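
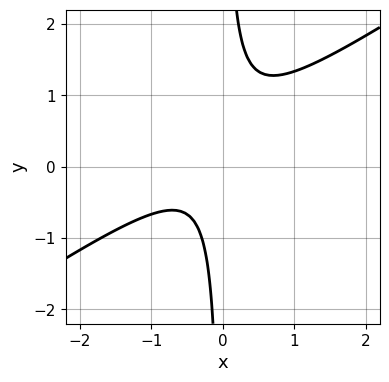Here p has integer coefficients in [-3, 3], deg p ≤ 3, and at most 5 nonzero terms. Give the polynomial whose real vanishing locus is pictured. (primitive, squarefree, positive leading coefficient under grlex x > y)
2*x^2 - 3*x*y + x + 1

First, the degree is 2 — the shape is more complex than any degree-1 curve.
Next, from the axis intercepts and sections: no x-intercept at any integer in the box; the curve avoids every integer y-axis point in the box.
Finally, together with the visible shape, these determine p as stated.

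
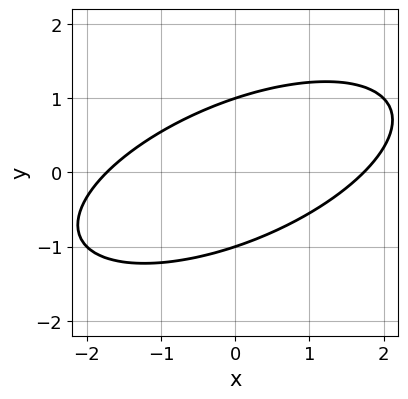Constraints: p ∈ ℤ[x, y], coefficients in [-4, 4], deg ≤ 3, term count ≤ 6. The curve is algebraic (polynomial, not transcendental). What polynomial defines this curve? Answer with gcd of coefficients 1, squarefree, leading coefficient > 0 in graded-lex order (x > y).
x^2 - 2*x*y + 3*y^2 - 3

deg p = 2. A generic line meets the curve in up to 2 points.
From the visible intercepts: among the integer gridlines, it crosses the y-axis at y ∈ {-1, 1}.
The integer polynomial consistent with all of this is the stated p.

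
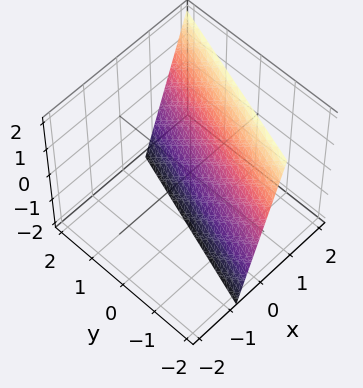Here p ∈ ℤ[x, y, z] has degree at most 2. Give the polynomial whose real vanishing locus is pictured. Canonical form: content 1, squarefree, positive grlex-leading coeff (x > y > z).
3*x - y - z - 2

1. deg p = 1. The surface is flat (a plane).
2. Against the integer gridlines: it meets the z-axis at z = -2 (among the integer gridlines); it meets the y-axis at y = -2 (among the integer gridlines).
3. Together with the visible shape, these determine p as stated.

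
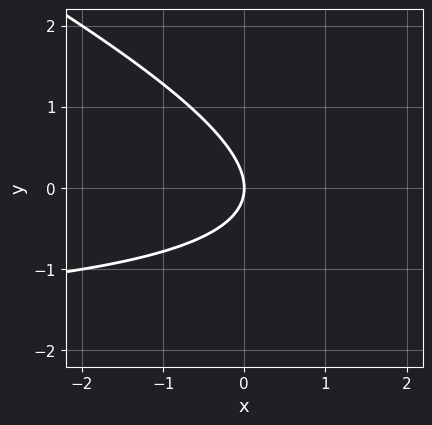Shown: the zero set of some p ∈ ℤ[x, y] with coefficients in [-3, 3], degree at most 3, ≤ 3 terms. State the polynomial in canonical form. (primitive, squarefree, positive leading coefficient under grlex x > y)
x*y + 2*y^2 + 2*x

1. Degree: no degree-1 curve has this shape, so deg p = 2.
2. Against the integer gridlines: it meets the x-axis at x = 0 (among the integer gridlines); one y-axis crossing is at y = 0.
3. Assembling these constraints gives the stated polynomial.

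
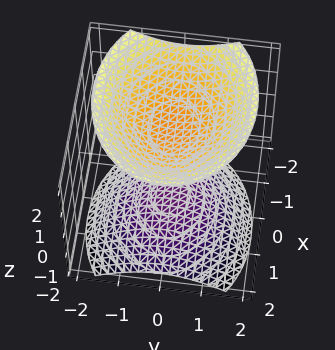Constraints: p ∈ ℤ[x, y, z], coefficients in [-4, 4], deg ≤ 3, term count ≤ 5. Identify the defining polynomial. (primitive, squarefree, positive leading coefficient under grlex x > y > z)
2*x^2 + x*z + 3*y^2 - 3*z^2 + 3

There are 2 components. Treating them together as one polynomial.
deg p = 2. The shape is more complex than any degree-1 surface.
From the axis intercepts and sections: the z-axis gridline crossings are at z ∈ {-1, 1}; it misses every integer gridline on the y-axis; it misses every integer gridline on the x-axis.
Fitting integer coefficients to these (and the overall shape) gives p.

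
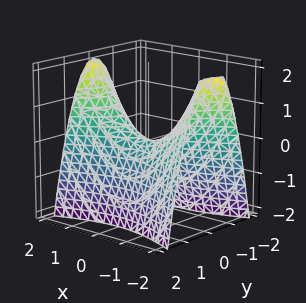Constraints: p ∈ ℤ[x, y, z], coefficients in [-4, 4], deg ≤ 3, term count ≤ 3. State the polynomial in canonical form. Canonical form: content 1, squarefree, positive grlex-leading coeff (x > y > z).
First, the degree is 2 — a hyperbolic paraboloid; a quadric.
Then, symmetries: mirror symmetry x ↦ −x ⇒ only even powers of x; the y ↦ −y reflection is a symmetry, so y appears only in even powers.
Then, from the axis intercepts and sections: it meets the y-axis at y = 0 (among the integer gridlines); it meets the z-axis at z = 0 (among the integer gridlines).
Finally, putting this together gives p.

x^2 - 3*y^2 - 2*z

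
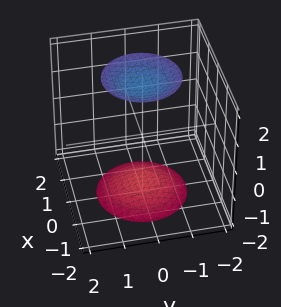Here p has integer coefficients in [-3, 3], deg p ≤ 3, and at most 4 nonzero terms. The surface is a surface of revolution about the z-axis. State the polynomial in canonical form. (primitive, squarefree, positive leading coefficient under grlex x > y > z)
x^2 + y^2 - z^2 + 3

There are 2 components. Treating them together as one polynomial.
Degree: the shape is more complex than any degree-1 surface, so deg p = 2.
Symmetries: rotational symmetry about the z-axis ⇒ p depends on x, y only through x² + y².
From the axis intercepts and sections: no x-intercept at any integer in the box; a circular section at z = -2 has radius exactly 1; no y-intercept at any integer in the box.
These observations pin down the coefficients.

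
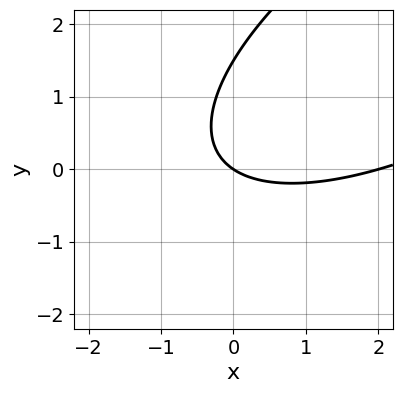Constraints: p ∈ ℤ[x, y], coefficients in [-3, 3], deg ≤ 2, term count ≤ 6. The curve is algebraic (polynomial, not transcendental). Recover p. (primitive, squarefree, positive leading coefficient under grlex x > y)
x^2 - 2*x*y + 2*y^2 - 2*x - 3*y

First, deg p = 2. A generic line meets the curve in up to 2 points.
Then, reading off the gridlines: the x-axis gridline crossings are at x ∈ {0, 2}; it crosses the y-axis at the gridline y = 0.
Finally, fitting integer coefficients to these (and the overall shape) gives p.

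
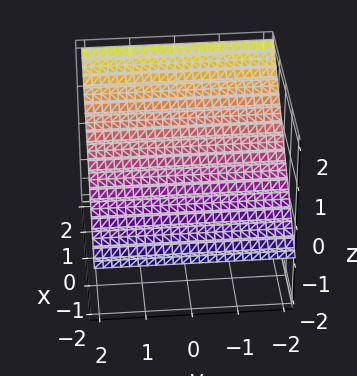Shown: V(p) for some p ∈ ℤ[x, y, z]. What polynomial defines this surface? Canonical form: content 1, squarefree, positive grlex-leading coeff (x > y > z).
2*x - 3*z + 2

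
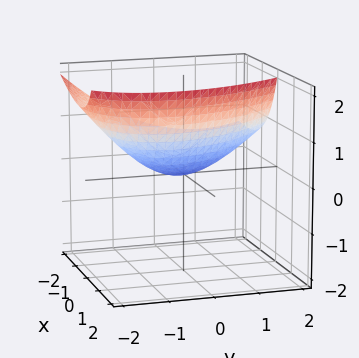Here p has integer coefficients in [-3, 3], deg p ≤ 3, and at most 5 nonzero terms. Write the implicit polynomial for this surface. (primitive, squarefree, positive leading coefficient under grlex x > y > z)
x^2 + x*y + 2*x*z + y^2 - 3*z

First, the degree is 2 — a generic line meets the surface in up to 2 points.
Next, checking where it meets the axes: it crosses the x-axis at the gridline x = 0; it crosses the z-axis at the gridline z = 0; one y-axis crossing is at y = 0.
Finally, together with the visible shape, these determine p as stated.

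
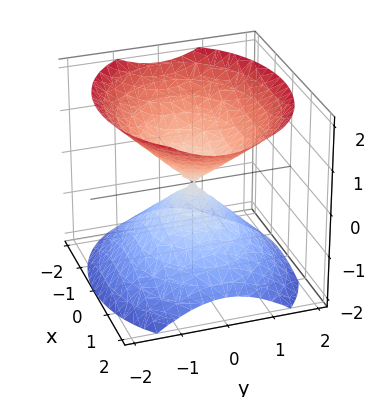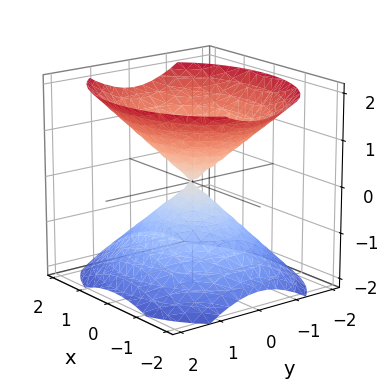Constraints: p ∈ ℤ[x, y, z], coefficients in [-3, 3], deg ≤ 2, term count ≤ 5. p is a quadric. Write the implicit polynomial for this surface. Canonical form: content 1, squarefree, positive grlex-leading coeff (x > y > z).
I count 2 distinct pieces. They look like related sheets of one shape, so recover p as a whole.
The degree is 2 — a double cone through the origin; a quadric.
Symmetries: it's symmetric under y → −y, forcing even powers of y; mirror symmetry x ↦ −x ⇒ only even powers of x; mirror symmetry z ↦ −z ⇒ only even powers of z.
From the axis intercepts and sections: it crosses the z-axis at the gridline z = 0; one x-axis crossing is at x = 0; one y-axis crossing is at y = 0.
Matching integer coefficients to the picture gives p.

2*x^2 + 3*y^2 - 3*z^2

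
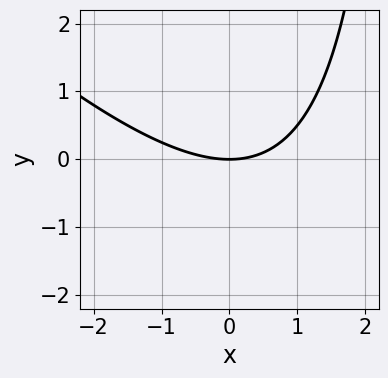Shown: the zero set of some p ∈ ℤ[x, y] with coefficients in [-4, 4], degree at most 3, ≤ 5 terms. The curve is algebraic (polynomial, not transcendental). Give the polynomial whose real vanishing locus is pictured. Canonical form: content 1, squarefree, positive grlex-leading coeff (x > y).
x^2 + x*y - 3*y

The degree is 2 — no degree-1 curve has this shape.
Against the integer gridlines: one x-axis crossing is at x = 0; one y-axis crossing is at y = 0.
Fitting integer coefficients to these (and the overall shape) gives p.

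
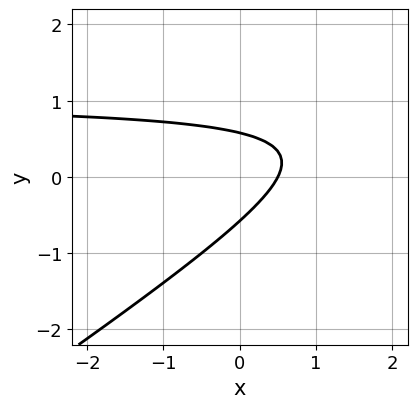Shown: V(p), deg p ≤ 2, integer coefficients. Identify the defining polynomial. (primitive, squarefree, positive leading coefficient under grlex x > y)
(a) deg p = 2. A generic line meets the curve in up to 2 points.
(b) Matching integer coefficients to the picture gives p.

2*x*y - 3*y^2 - 2*x + 1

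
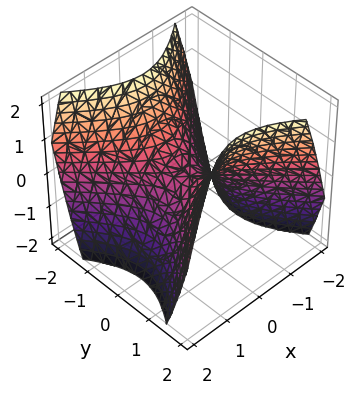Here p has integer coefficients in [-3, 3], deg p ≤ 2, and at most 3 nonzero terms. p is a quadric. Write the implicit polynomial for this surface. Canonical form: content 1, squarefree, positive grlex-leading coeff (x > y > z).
x^2 - y^2 + z

(a) The degree is 2 — a saddle surface; a quadric.
(b) Symmetries: the y ↦ −y reflection is a symmetry, so y appears only in even powers; the x ↦ −x reflection is a symmetry, so x appears only in even powers.
(c) Reading off the gridlines: it crosses the z-axis at the gridline z = 0; it meets the x-axis at x = 0 (among the integer gridlines); it crosses the y-axis at the gridline y = 0.
(d) Solving for integer coefficients yields p as stated.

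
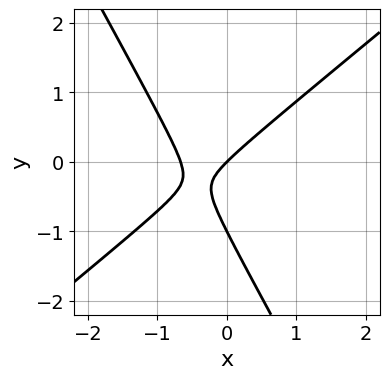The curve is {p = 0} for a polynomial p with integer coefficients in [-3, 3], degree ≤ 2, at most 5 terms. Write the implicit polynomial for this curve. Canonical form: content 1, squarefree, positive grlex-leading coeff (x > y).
1. deg p = 2. No degree-1 curve has this shape.
2. From the visible intercepts: it crosses the x-axis at the gridline x = 0; among the integer gridlines, it crosses the y-axis at y ∈ {-1, 0}.
3. Together with the visible shape, these determine p as stated.

3*x^2 - 2*x*y - 2*y^2 + 2*x - 2*y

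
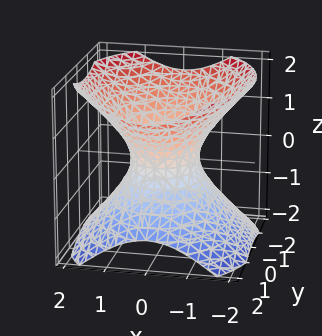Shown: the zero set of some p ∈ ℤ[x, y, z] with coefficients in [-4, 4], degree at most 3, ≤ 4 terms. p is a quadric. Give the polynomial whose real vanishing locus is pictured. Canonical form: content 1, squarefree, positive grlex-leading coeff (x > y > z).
3*x^2 + 2*y^2 - 3*z^2 - 2

The degree is 2 — one connected sheet with a waist; a quadric.
Symmetries: mirror symmetry z ↦ −z ⇒ only even powers of z; the y ↦ −y reflection is a symmetry, so y appears only in even powers; the x ↦ −x reflection is a symmetry, so x appears only in even powers.
From the visible intercepts: the y-axis gridline crossings are at y ∈ {-1, 1}; the surface avoids every integer z-axis point in the box.
These observations pin down the coefficients.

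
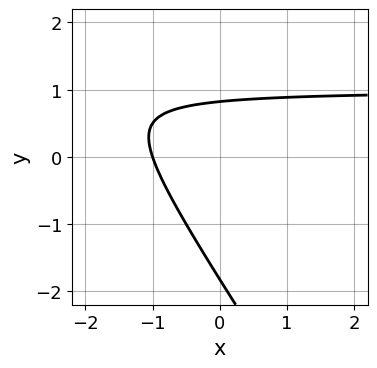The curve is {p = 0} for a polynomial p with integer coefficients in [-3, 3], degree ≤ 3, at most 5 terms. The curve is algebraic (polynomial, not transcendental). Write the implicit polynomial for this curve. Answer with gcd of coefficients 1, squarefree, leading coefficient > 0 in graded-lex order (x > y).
3*x*y + 2*y^2 - 3*x + 2*y - 3

First, degree: a generic line meets the curve in up to 2 points, so deg p = 2.
Next, from the axis intercepts and sections: one x-axis crossing is at x = -1.
Finally, assembling these constraints gives the stated polynomial.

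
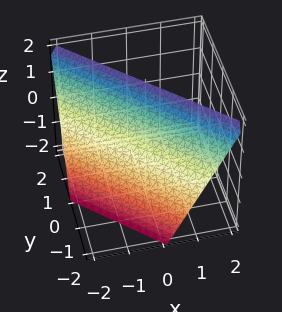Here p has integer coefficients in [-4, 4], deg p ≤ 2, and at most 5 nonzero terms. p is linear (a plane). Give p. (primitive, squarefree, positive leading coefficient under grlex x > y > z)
(a) The degree is 1 — every cross-section is a straight line — this is a plane.
(b) From the visible intercepts: it meets the x-axis at x = -1 (among the integer gridlines); it crosses the z-axis at the gridline z = 2; one y-axis crossing is at y = -1.
(c) Together with the visible shape, these determine p as stated.

2*x + 2*y - z + 2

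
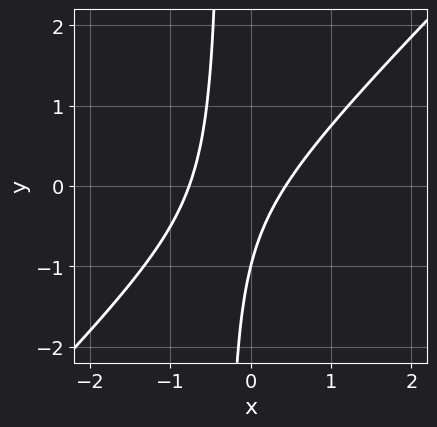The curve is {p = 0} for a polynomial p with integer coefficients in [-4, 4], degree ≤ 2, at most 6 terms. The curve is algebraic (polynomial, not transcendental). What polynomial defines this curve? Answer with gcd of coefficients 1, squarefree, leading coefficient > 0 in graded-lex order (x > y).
3*x^2 - 3*x*y + x - y - 1

1. Degree: the shape is more complex than any degree-1 curve, so deg p = 2.
2. Against the integer gridlines: it meets the y-axis at y = -1 (among the integer gridlines).
3. Assembling these constraints gives the stated polynomial.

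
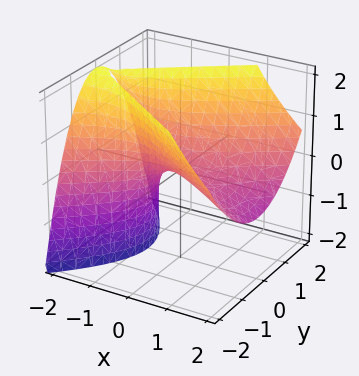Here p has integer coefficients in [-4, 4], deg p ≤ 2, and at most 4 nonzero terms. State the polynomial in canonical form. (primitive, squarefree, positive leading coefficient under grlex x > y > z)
x^2 + 2*x*z - 2*y^2 + 2*z

First, deg p = 2. No degree-1 surface has this shape.
Next, from the axis intercepts and sections: it meets the x-axis at x = 0 (among the integer gridlines); one z-axis crossing is at z = 0.
Finally, together with the visible shape, these determine p as stated.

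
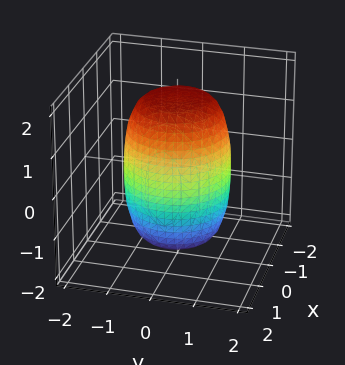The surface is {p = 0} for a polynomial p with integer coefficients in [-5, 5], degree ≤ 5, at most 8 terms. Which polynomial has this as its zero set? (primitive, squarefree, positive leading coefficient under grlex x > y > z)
2*x^4 + 4*x^2*y^2 + 2*y^4 - x^2 - y^2 + z^2 - 3

deg p = 4. No degree-3 surface has this shape.
Symmetries: rotational symmetry about the z-axis ⇒ p depends on x, y only through x² + y².
From the axis intercepts and sections: a circular section at z = 0 has radius between 1 and 2.
These observations pin down the coefficients.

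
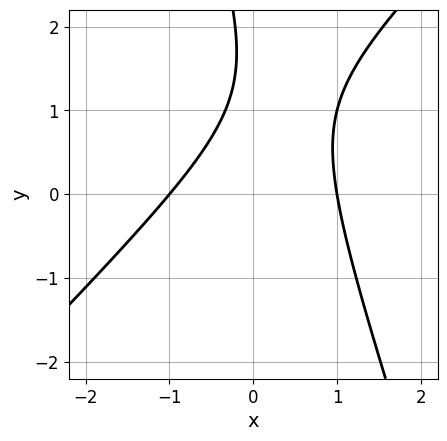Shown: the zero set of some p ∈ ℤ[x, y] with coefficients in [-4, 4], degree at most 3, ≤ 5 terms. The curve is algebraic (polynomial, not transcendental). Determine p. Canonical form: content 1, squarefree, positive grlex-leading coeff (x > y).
3*x^2 - 2*x*y - y^2 + 3*y - 3

First, deg p = 2. No degree-1 curve has this shape.
Then, against the integer gridlines: no y-intercept at any integer in the box; the x-axis gridline crossings are at x ∈ {-1, 1}.
Finally, solving for integer coefficients yields p as stated.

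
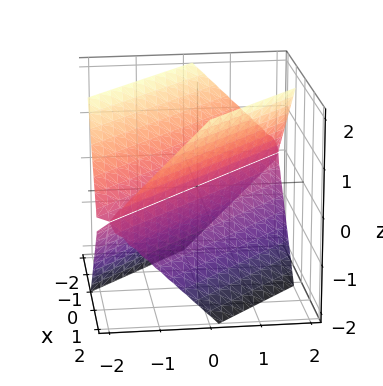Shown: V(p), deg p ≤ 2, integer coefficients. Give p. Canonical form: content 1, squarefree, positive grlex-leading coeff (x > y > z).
First, the picture has 2 separate pieces. Treating them together as one polynomial.
Next, deg p = 2. The shape is more complex than any degree-1 surface.
Next, checking where it meets the axes: one y-axis crossing is at y = 0; it crosses the z-axis at the gridline z = 0.
Finally, assembling these constraints gives the stated polynomial.

x^2 + 2*x*y + y^2 - z^2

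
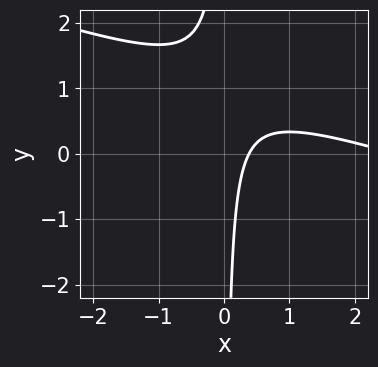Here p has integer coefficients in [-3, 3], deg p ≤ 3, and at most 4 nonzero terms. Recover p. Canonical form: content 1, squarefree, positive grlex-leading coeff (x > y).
x^2 + 3*x*y - 3*x + 1

1. The degree is 2 — a generic line meets the curve in up to 2 points.
2. From the visible intercepts: it misses every integer gridline on the y-axis.
3. Assembling these constraints gives the stated polynomial.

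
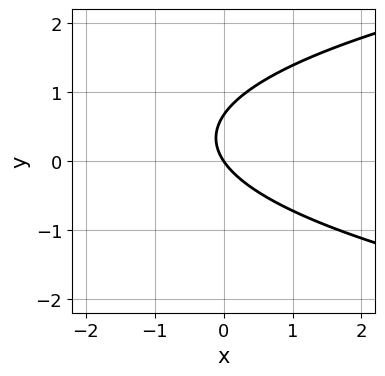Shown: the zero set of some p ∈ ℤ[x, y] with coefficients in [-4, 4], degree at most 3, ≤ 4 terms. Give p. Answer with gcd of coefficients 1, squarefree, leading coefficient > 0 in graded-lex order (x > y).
3*y^2 - 3*x - 2*y

1. Degree: the shape is more complex than any degree-1 curve, so deg p = 2.
2. Reading off the gridlines: it crosses the x-axis at the gridline x = 0; it crosses the y-axis at the gridline y = 0.
3. Solving for integer coefficients yields p as stated.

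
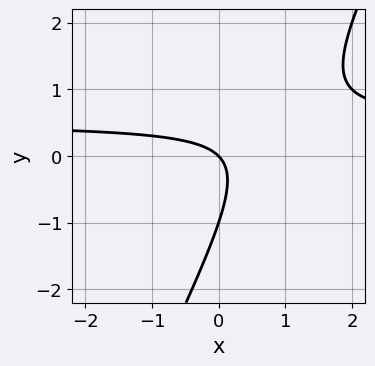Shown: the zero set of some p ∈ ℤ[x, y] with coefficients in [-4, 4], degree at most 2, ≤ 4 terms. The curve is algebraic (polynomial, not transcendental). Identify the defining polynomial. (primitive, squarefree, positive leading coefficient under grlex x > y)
2*x*y - y^2 - x - y

Degree: a generic line meets the curve in up to 2 points, so deg p = 2.
Reading off the gridlines: one x-axis crossing is at x = 0; the y-axis gridline crossings are at y ∈ {-1, 0}.
Together with the visible shape, these determine p as stated.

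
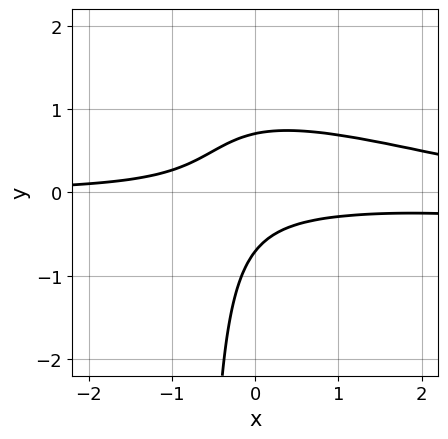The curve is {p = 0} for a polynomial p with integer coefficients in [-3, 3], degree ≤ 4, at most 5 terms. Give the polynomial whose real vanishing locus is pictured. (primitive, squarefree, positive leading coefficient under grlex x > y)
x^2*y + 3*x*y^2 - 3*x*y + 2*y^2 - 1

Degree: a generic line meets the curve in up to 3 points, so deg p = 3.
Reading off the gridlines: the curve avoids every integer x-axis point in the box.
Matching integer coefficients to the picture gives p.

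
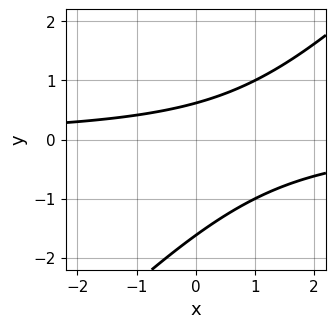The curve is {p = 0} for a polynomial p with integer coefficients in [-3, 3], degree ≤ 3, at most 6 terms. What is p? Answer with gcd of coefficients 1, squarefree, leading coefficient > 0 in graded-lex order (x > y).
1. The degree is 2 — a generic line meets the curve in up to 2 points.
2. From the visible intercepts: no x-intercept at any integer in the box.
3. These observations pin down the coefficients.

x*y - y^2 - y + 1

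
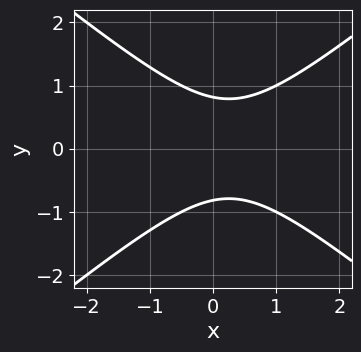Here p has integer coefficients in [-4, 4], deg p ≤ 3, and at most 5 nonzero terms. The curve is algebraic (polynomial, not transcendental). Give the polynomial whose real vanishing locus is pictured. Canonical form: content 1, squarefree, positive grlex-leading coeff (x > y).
First, degree: the shape is more complex than any degree-1 curve, so deg p = 2.
Then, symmetries: mirror symmetry y ↦ −y ⇒ only even powers of y.
Next, observable constraints: the curve avoids every integer x-axis point in the box.
Finally, matching integer coefficients to the picture gives p.

2*x^2 - 3*y^2 - x + 2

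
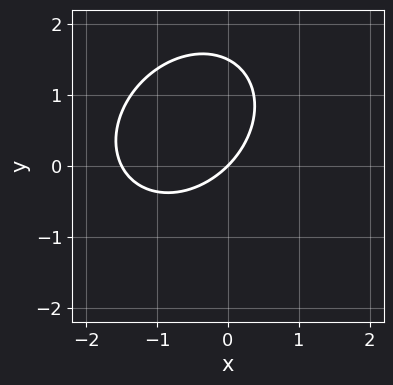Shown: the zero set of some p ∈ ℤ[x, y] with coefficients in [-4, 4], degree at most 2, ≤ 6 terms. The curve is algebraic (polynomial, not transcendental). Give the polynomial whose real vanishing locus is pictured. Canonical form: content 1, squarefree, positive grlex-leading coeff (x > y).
2*x^2 - x*y + 2*y^2 + 3*x - 3*y

1. deg p = 2. No degree-1 curve has this shape.
2. From the axis intercepts and sections: one y-axis crossing is at y = 0; one x-axis crossing is at x = 0.
3. Putting this together gives p.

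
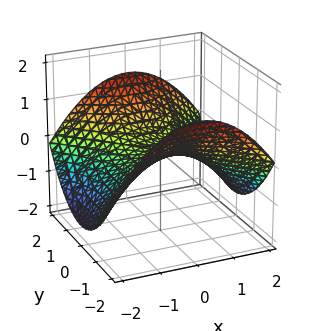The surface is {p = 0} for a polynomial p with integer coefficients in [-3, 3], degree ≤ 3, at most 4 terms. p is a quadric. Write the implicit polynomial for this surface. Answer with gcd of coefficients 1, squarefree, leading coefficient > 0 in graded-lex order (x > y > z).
x^2 - y^2 + 3*z

Degree: a saddle surface; a quadric, so deg p = 2.
Symmetries: it's symmetric under y → −y, forcing even powers of y; it's symmetric under x → −x, forcing even powers of x.
From the axis intercepts and sections: it crosses the y-axis at the gridline y = 0; one x-axis crossing is at x = 0; it crosses the z-axis at the gridline z = 0.
Putting this together gives p.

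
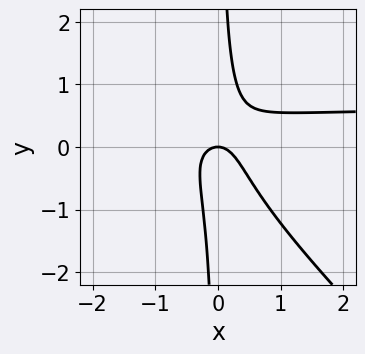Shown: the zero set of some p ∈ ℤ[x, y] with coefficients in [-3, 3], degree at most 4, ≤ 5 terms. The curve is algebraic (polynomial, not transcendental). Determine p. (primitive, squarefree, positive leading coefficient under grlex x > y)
3*x^2*y + 3*x*y^2 - 2*x^2 - y

deg p = 3. No degree-2 curve has this shape.
From the visible intercepts: one x-axis crossing is at x = 0; it meets the y-axis at y = 0 (among the integer gridlines).
These observations pin down the coefficients.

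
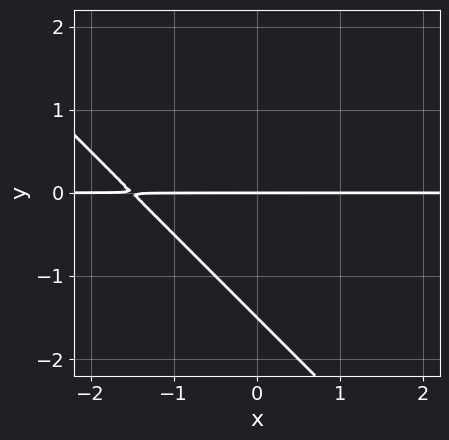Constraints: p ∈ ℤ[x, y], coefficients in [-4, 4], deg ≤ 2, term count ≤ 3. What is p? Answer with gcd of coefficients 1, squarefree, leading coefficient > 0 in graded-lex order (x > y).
2*x*y + 2*y^2 + 3*y

(a) deg p = 2. No degree-1 curve has this shape.
(b) From the visible intercepts: the visible x-axis segment lies entirely on the curve; it crosses the y-axis at the gridline y = 0.
(c) These observations pin down the coefficients.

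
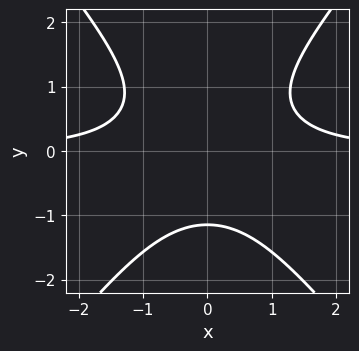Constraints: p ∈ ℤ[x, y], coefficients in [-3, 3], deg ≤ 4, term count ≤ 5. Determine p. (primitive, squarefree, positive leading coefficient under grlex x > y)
(a) Degree: no degree-2 curve has this shape, so deg p = 3.
(b) Symmetries: mirror symmetry x ↦ −x ⇒ only even powers of x.
(c) Reading off the gridlines: the curve avoids every integer x-axis point in the box.
(d) The integer polynomial consistent with all of this is the stated p.

3*x^2*y - 2*y^3 - 3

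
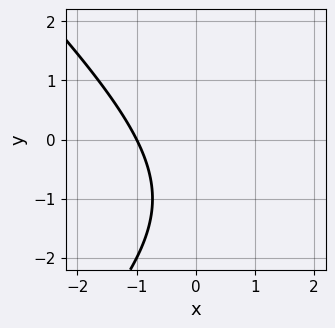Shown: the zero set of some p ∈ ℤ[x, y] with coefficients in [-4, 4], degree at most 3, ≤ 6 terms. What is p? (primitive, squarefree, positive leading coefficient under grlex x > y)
x^2 - y^2 - 2*x - 2*y - 3

1. The degree is 2 — the shape is more complex than any degree-1 curve.
2. Against the integer gridlines: it crosses the x-axis at the gridline x = -1; it misses every integer gridline on the y-axis.
3. The integer polynomial consistent with all of this is the stated p.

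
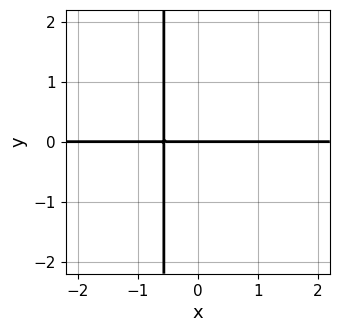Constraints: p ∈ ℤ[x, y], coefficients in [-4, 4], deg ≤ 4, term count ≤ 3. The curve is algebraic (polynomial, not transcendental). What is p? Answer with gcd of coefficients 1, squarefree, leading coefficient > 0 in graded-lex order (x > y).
(a) The degree is 4 — the shape is more complex than any degree-3 curve.
(b) From the visible intercepts: it meets the y-axis at y = 0 (among the integer gridlines); the visible x-axis segment lies entirely on the curve.
(c) These observations pin down the coefficients.

2*x^3*y - 2*x^2*y + y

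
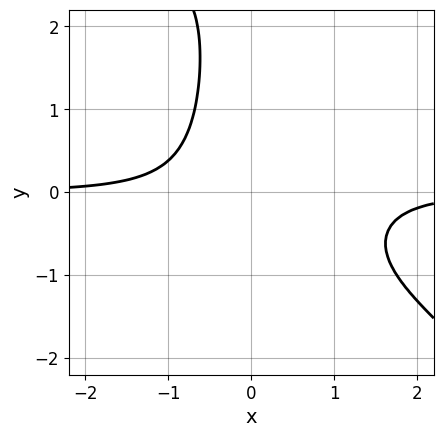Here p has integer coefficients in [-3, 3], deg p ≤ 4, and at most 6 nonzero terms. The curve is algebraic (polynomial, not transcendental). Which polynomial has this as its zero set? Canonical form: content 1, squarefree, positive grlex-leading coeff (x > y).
x^3*y + x^2*y^2 - x^2*y + x*y + 1

1. The degree is 4 — a generic line meets the curve in up to 4 points.
2. Reading off the gridlines: it misses every integer gridline on the y-axis; the curve avoids every integer x-axis point in the box.
3. Fitting integer coefficients to these (and the overall shape) gives p.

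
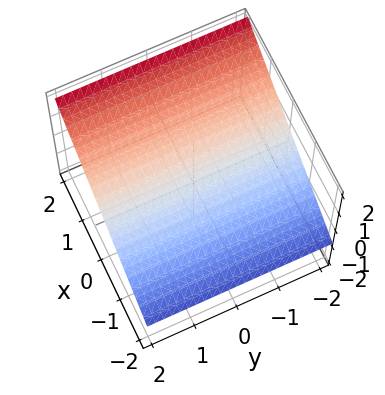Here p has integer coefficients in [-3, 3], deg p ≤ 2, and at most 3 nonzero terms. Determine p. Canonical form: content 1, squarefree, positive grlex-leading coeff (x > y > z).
1. The degree is 1 — every cross-section is a straight line — this is a plane.
2. From the visible intercepts: it crosses the x-axis at the gridline x = -1; it misses every integer gridline on the y-axis.
3. Fitting integer coefficients to these (and the overall shape) gives p.

2*x - 3*z + 2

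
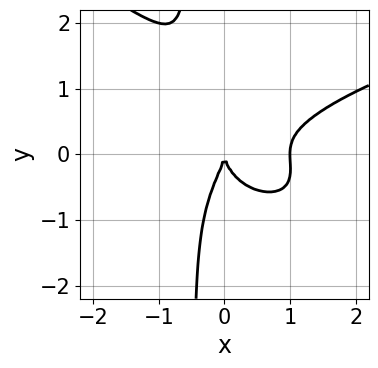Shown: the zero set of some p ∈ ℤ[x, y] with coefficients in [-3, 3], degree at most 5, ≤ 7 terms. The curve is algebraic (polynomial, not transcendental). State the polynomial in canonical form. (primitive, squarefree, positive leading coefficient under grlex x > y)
deg p = 4. The shape is more complex than any degree-3 curve.
Against the integer gridlines: it meets the y-axis at y = 0 (among the integer gridlines); the x-axis gridline crossings are at x ∈ {0, 1}.
Solving for integer coefficients yields p as stated.

x^2*y^2 + 2*x*y^3 - 2*x^3 + y^3 + 2*x^2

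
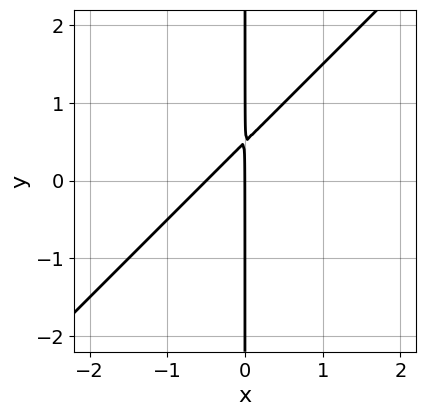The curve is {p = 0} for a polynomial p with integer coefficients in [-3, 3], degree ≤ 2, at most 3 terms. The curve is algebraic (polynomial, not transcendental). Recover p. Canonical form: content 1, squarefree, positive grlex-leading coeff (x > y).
First, the degree is 2 — the shape is more complex than any degree-1 curve.
Next, from the axis intercepts and sections: the visible y-axis segment lies entirely on the curve; it crosses the x-axis at the gridline x = 0.
Finally, together with the visible shape, these determine p as stated.

2*x^2 - 2*x*y + x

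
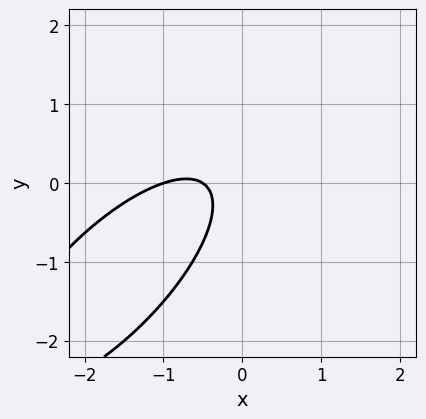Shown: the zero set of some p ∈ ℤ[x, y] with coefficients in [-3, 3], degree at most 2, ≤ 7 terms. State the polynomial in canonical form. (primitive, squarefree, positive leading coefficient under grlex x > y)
Degree: the shape is more complex than any degree-1 curve, so deg p = 2.
Against the integer gridlines: the curve avoids every integer y-axis point in the box; it crosses the x-axis at the gridline x = -1.
Assembling these constraints gives the stated polynomial.

2*x^2 - 3*x*y + 2*y^2 + 3*x + 1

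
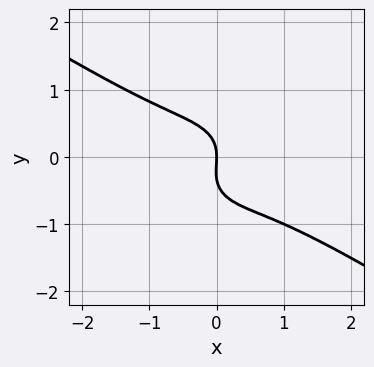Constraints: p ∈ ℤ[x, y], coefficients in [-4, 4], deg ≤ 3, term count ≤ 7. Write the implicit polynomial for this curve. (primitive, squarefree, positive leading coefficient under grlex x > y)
(a) Degree: a generic line meets the curve in up to 3 points, so deg p = 3.
(b) Against the integer gridlines: it meets the y-axis at y = 0 (among the integer gridlines); one x-axis crossing is at x = 0.
(c) Putting this together gives p.

2*x^3 + 2*x^2*y + 3*y^3 + y^2 + 2*x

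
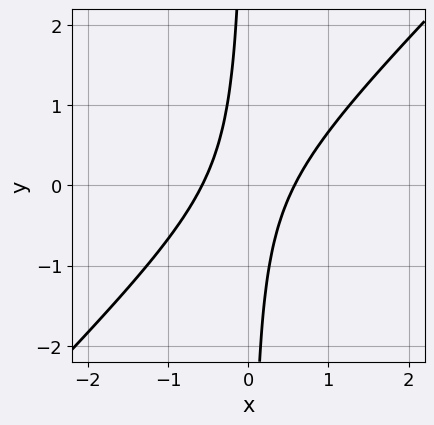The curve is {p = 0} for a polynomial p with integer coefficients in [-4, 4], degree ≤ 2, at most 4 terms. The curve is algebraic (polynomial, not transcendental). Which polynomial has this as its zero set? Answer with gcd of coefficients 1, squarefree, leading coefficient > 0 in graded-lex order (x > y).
(a) deg p = 2.
(b) Against the integer gridlines: the curve avoids every integer y-axis point in the box.
(c) Together with the visible shape, these determine p as stated.

3*x^2 - 3*x*y - 1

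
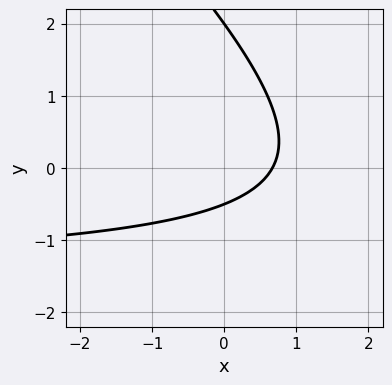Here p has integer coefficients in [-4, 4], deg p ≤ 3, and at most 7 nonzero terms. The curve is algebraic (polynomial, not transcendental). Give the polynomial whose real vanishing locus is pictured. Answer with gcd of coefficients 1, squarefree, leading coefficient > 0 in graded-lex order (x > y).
2*x*y + 2*y^2 + 3*x - 3*y - 2

Degree: the shape is more complex than any degree-1 curve, so deg p = 2.
Checking where it meets the axes: one y-axis crossing is at y = 2.
Assembling these constraints gives the stated polynomial.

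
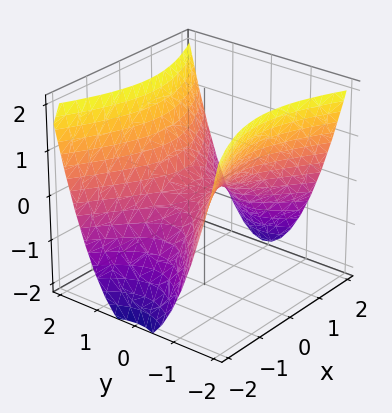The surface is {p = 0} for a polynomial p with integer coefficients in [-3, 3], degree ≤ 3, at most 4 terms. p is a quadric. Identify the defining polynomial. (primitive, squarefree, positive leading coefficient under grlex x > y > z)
1. Degree: a saddle surface; a quadric, so deg p = 2.
2. Symmetries: the x ↦ −x reflection is a symmetry, so x appears only in even powers; the y ↦ −y reflection is a symmetry, so y appears only in even powers.
3. Observable constraints: it crosses the z-axis at the gridline z = 0; it meets the y-axis at y = 0 (among the integer gridlines).
4. Assembling these constraints gives the stated polynomial.

x^2 - 2*y^2 + 2*z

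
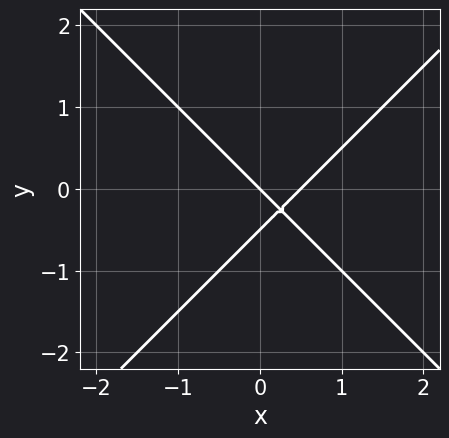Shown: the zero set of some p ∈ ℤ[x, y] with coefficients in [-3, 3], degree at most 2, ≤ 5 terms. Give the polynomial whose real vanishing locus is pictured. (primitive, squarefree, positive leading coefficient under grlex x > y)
The degree is 2 — the shape is more complex than any degree-1 curve.
Reading off the gridlines: it crosses the x-axis at the gridline x = 0; one y-axis crossing is at y = 0.
These observations pin down the coefficients.

2*x^2 - 2*y^2 - x - y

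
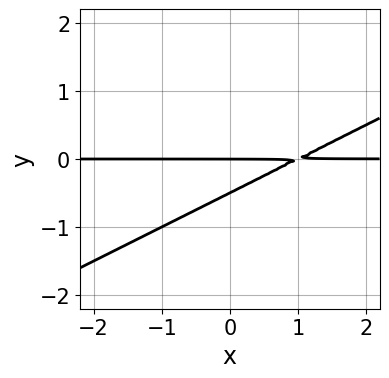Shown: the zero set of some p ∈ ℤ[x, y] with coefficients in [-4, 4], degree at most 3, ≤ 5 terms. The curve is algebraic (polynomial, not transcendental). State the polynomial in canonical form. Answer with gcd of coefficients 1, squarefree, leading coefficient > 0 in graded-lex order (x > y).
x*y - 2*y^2 - y

(a) deg p = 2. The shape is more complex than any degree-1 curve.
(b) Against the integer gridlines: the visible x-axis segment lies entirely on the curve; it meets the y-axis at y = 0 (among the integer gridlines).
(c) Assembling these constraints gives the stated polynomial.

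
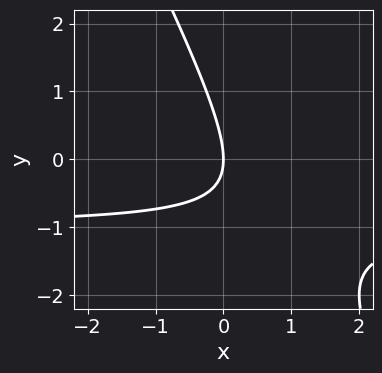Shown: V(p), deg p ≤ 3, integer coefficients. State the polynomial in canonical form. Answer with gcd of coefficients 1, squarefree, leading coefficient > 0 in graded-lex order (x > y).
1. Degree: no degree-1 curve has this shape, so deg p = 2.
2. From the axis intercepts and sections: it meets the x-axis at x = 0 (among the integer gridlines); one y-axis crossing is at y = 0.
3. Putting this together gives p.

2*x*y + y^2 + 2*x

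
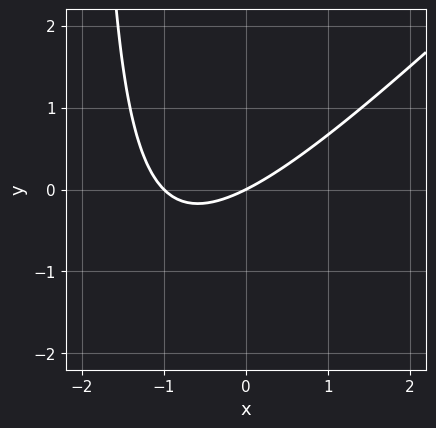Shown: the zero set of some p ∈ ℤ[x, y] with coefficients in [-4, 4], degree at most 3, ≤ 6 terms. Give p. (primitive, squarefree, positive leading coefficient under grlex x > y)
First, degree: no degree-1 curve has this shape, so deg p = 2.
Next, reading off the gridlines: the x-axis gridline crossings are at x ∈ {-1, 0}; it crosses the y-axis at the gridline y = 0.
Finally, putting this together gives p.

x^2 - x*y + x - 2*y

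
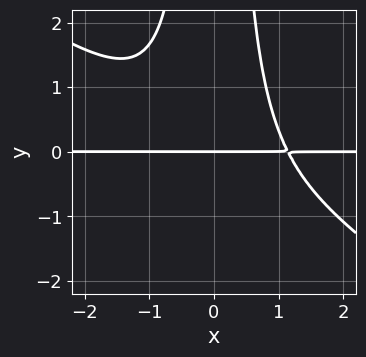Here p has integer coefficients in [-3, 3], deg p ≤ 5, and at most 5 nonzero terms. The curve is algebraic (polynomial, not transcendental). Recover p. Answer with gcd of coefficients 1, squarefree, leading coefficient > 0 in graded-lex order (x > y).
1. Degree: a generic line meets the curve in up to 4 points, so deg p = 4.
2. From the visible intercepts: it crosses the y-axis at the gridline y = 0; the visible x-axis segment lies entirely on the curve.
3. Matching integer coefficients to the picture gives p.

2*x^3*y + 3*x^2*y^2 - 3*y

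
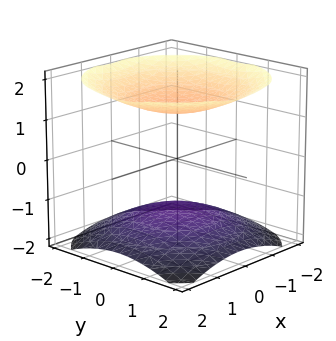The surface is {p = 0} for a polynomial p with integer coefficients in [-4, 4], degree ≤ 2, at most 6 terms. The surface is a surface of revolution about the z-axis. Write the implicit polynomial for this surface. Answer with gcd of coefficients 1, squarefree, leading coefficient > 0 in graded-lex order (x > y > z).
(a) I count 2 distinct pieces. Treating them together as one polynomial.
(b) The degree is 2 — no degree-1 surface has this shape.
(c) Symmetries: rotational symmetry about the z-axis ⇒ p depends on x, y only through x² + y².
(d) Reading off the gridlines: it misses every integer gridline on the x-axis; no y-intercept at any integer in the box.
(e) Solving for integer coefficients yields p as stated.

x^2 + y^2 - 2*z^2 + 3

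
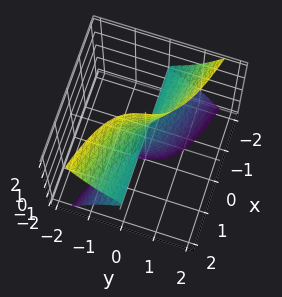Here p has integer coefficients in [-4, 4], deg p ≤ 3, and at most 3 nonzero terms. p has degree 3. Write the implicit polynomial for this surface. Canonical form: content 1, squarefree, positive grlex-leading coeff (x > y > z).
x*z^2 + 2*y^3 + y

(a) Degree: the shape is more complex than any degree-2 surface, so deg p = 3.
(b) Reading off the gridlines: it meets the y-axis at y = 0 (among the integer gridlines); every point of the z-axis in the box is on the surface; every point of the x-axis in the box is on the surface.
(c) Solving for integer coefficients yields p as stated.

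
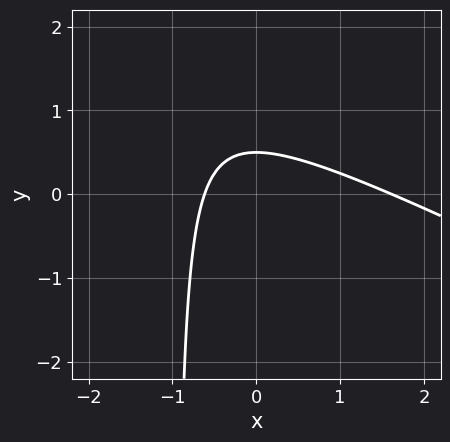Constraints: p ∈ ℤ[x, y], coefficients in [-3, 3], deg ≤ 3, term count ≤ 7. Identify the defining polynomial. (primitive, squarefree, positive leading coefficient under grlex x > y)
x^2 + 2*x*y - x + 2*y - 1

(a) The degree is 2 — a generic line meets the curve in up to 2 points.
(b) The integer polynomial consistent with all of this is the stated p.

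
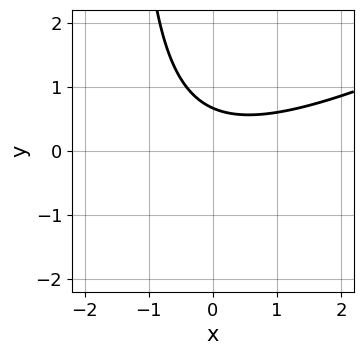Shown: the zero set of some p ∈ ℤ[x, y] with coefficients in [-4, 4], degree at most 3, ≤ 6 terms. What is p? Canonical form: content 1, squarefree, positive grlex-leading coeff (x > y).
1. Degree: no degree-1 curve has this shape, so deg p = 2.
2. Reading off the gridlines: the curve avoids every integer x-axis point in the box.
3. The integer polynomial consistent with all of this is the stated p.

x^2 - 2*x*y - 3*y + 2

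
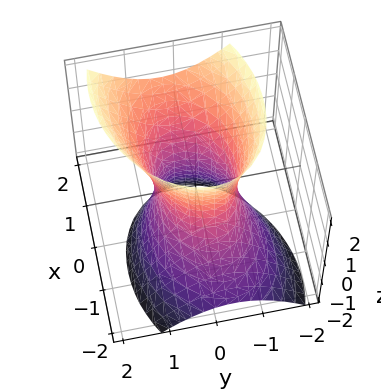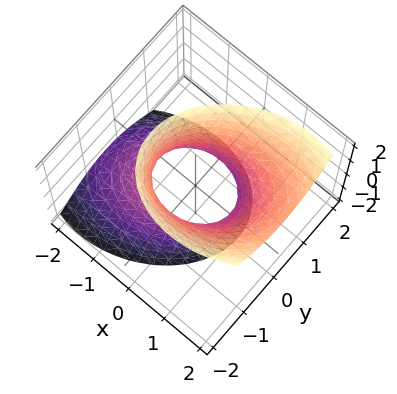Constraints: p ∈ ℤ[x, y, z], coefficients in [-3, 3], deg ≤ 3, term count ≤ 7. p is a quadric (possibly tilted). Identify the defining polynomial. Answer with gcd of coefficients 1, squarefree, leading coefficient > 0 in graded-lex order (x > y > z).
2*x^2 - x*y - 2*x*z + 3*y^2 - z^2 - 2

1. The degree is 2 — no degree-1 surface has this shape.
2. Checking where it meets the axes: no z-intercept at any integer in the box; among the integer gridlines, it crosses the x-axis at x ∈ {-1, 1}.
3. Assembling these constraints gives the stated polynomial.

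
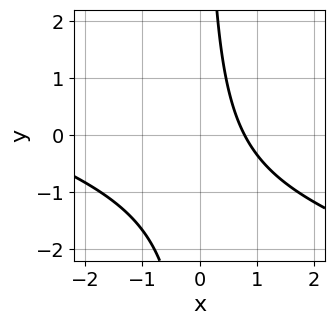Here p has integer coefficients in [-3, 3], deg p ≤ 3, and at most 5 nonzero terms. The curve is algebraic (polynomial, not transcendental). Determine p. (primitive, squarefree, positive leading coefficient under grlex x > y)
deg p = 2.
Checking where it meets the axes: it misses every integer gridline on the y-axis.
Matching integer coefficients to the picture gives p.

x^2 + 3*x*y + 3*x - 3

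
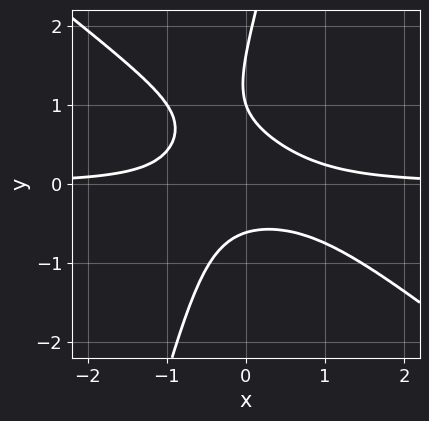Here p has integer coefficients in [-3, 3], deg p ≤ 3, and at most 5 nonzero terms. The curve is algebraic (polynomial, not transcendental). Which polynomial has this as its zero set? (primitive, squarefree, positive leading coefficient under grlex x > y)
3*x^2*y + 3*x*y^2 - y^3 + 2*y^2 - 1

The degree is 3 — a generic line meets the curve in up to 3 points.
From the visible intercepts: it misses every integer gridline on the x-axis; one y-axis crossing is at y = 1.
These observations pin down the coefficients.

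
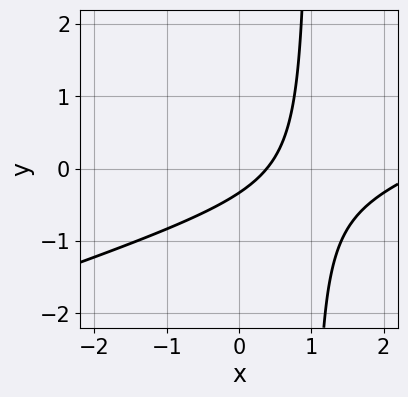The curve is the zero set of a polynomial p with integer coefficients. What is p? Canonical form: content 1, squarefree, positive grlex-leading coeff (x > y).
First, the degree is 2 — no degree-1 curve has this shape.
Finally, matching integer coefficients to the picture gives p.

x^2 - 3*x*y - 3*x + 3*y + 1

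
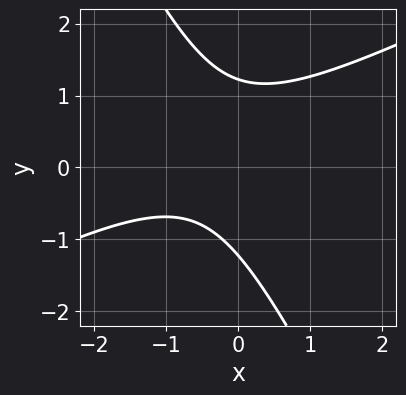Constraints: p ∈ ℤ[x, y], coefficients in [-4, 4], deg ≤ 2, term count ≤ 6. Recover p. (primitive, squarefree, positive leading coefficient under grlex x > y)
2*x^2 - 3*x*y - 2*y^2 + 2*x + 3

1. The degree is 2 — no degree-1 curve has this shape.
2. Reading off the gridlines: no x-intercept at any integer in the box.
3. Putting this together gives p.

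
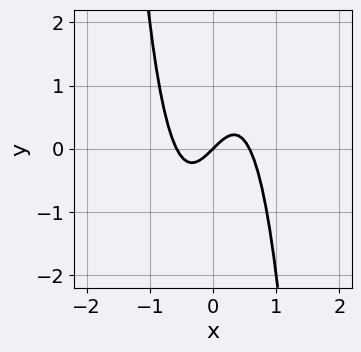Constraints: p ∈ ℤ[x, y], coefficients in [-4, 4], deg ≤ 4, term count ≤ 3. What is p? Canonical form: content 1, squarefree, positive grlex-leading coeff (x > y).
1. deg p = 3.
2. From the visible intercepts: it meets the x-axis at x = 0 (among the integer gridlines); it crosses the y-axis at the gridline y = 0.
3. These observations pin down the coefficients.

3*x^3 - x + y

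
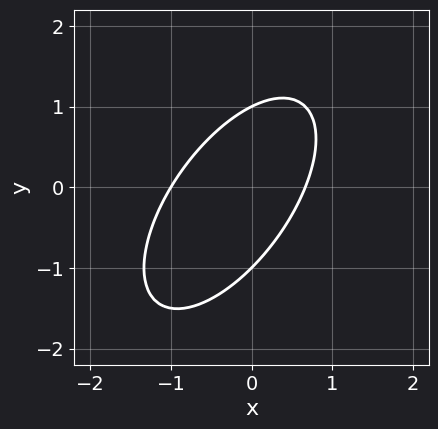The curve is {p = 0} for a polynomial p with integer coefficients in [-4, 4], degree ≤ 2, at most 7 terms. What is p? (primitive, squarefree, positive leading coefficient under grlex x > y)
First, deg p = 2. A generic line meets the curve in up to 2 points.
Then, against the integer gridlines: the y-axis gridline crossings are at y ∈ {-1, 1}; it meets the x-axis at x = -1 (among the integer gridlines).
Finally, putting this together gives p.

3*x^2 - 3*x*y + 2*y^2 + x - 2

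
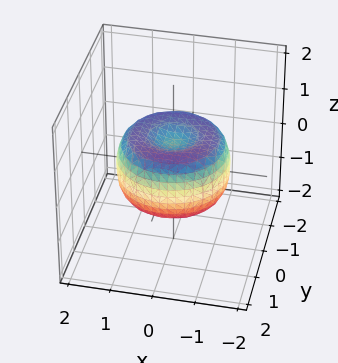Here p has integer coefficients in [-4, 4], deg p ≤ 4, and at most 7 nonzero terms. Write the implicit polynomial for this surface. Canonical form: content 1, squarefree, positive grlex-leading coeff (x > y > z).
2*x^4 + 4*x^2*y^2 + 2*y^4 - 3*x^2 - 3*y^2 + 3*z^2 - 1

1. deg p = 4. The shape is more complex than any degree-3 surface.
2. Symmetry: the surface is invariant under rotation about z: p = q(x² + y², z).
3. From the visible intercepts: a circular section at z = 0 has radius between 1 and 2.
4. Together with the visible shape, these determine p as stated.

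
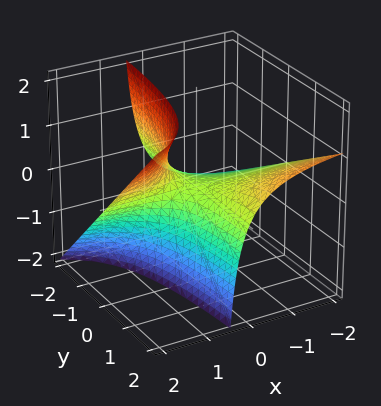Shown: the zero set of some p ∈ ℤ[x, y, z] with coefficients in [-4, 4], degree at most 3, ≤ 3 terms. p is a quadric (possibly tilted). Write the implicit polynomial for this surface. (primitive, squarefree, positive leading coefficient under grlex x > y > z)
2*x*y - 3*x*z + 2*z

(a) deg p = 2. No degree-1 surface has this shape.
(b) From the axis intercepts and sections: it meets the z-axis at z = 0 (among the integer gridlines); the visible y-axis segment lies entirely on the surface; the visible x-axis segment lies entirely on the surface.
(c) These observations pin down the coefficients.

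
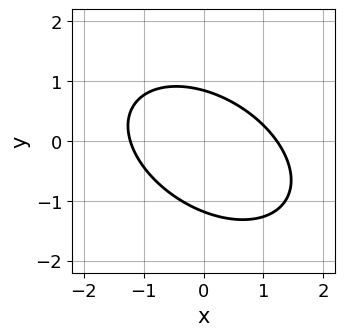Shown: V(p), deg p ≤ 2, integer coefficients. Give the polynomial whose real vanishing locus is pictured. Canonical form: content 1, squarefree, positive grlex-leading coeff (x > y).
2*x^2 + 2*x*y + 3*y^2 + y - 3

1. deg p = 2. A generic line meets the curve in up to 2 points.
2. The integer polynomial consistent with all of this is the stated p.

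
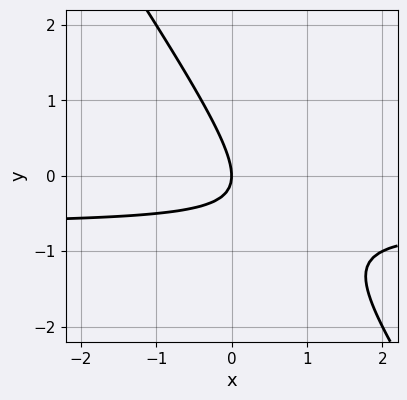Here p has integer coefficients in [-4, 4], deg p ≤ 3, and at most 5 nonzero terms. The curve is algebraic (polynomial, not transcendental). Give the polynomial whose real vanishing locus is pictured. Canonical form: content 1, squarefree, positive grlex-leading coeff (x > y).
(a) Degree: the shape is more complex than any degree-1 curve, so deg p = 2.
(b) Checking where it meets the axes: it crosses the x-axis at the gridline x = 0; one y-axis crossing is at y = 0.
(c) Fitting integer coefficients to these (and the overall shape) gives p.

3*x*y + 2*y^2 + 2*x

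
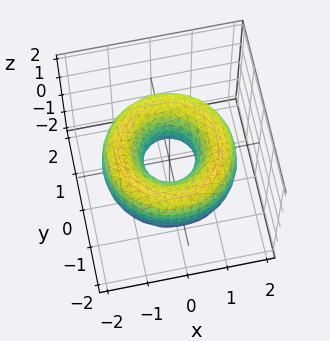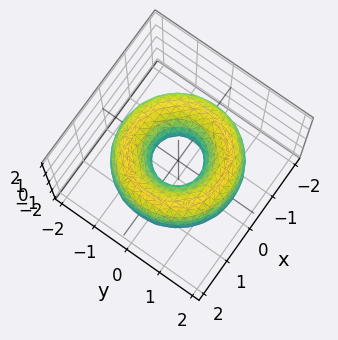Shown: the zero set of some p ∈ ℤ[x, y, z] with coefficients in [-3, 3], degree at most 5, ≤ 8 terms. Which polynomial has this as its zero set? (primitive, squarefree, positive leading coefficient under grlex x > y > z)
First, deg p = 4. A generic line meets the surface in up to 4 points.
Then, by symmetry, every cross-section ⟂ z is a circle, so x, y appear only via x² + y².
Next, reading off the gridlines: the surface avoids every integer z-axis point in the box; a circular section at z = 0 has radius between 0 and 1.
Finally, matching integer coefficients to the picture gives p.

x^4 + 2*x^2*y^2 + y^4 - 3*x^2 - 3*y^2 + 2*z^2 + 1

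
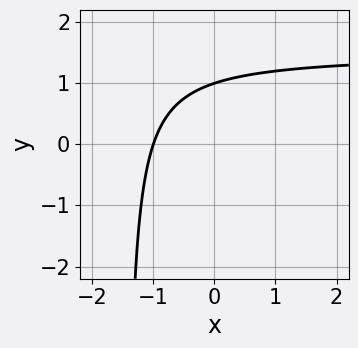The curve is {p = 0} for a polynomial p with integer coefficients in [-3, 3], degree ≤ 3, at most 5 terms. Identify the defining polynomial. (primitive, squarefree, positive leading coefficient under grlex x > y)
1. Degree: a generic line meets the curve in up to 2 points, so deg p = 2.
2. Reading off the gridlines: it meets the y-axis at y = 1 (among the integer gridlines); it crosses the x-axis at the gridline x = -1.
3. The integer polynomial consistent with all of this is the stated p.

2*x*y - 3*x + 3*y - 3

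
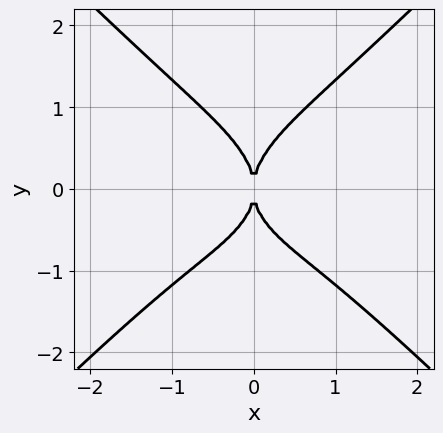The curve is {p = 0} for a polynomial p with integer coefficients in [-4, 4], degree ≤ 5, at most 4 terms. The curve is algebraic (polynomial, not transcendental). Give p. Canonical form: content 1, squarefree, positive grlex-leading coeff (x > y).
1. The degree is 4 — a generic line meets the curve in up to 4 points.
2. Symmetries: mirror symmetry x ↦ −x ⇒ only even powers of x.
3. From the axis intercepts and sections: it crosses the y-axis at the gridline y = 0; one x-axis crossing is at x = 0.
4. Assembling these constraints gives the stated polynomial.

2*x^4 - 2*y^4 + x^2*y + 3*x^2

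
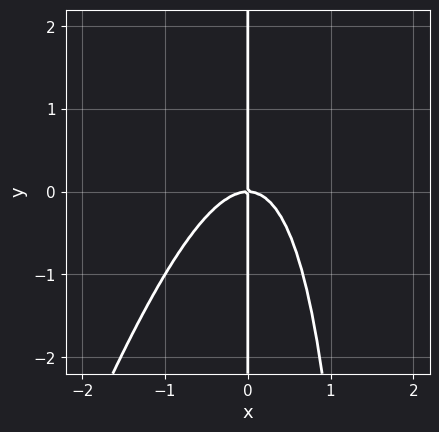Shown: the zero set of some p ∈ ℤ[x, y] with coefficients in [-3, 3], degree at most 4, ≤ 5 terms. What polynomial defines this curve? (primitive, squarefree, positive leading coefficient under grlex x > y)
3*x^3 - x^2*y + 2*x*y

(a) The degree is 3 — no degree-2 curve has this shape.
(b) Against the integer gridlines: every point of the y-axis in the box is on the curve; one x-axis crossing is at x = 0.
(c) These observations pin down the coefficients.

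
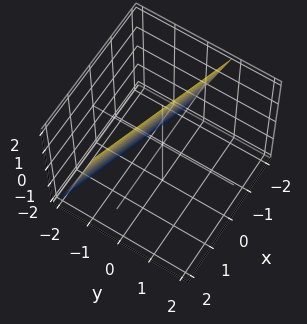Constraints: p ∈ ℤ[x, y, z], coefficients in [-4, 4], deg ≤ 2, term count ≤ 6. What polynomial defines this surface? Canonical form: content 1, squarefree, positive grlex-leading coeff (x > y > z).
x + 3*y - z + 2

First, deg p = 1. The surface is flat (a plane).
Next, checking where it meets the axes: one z-axis crossing is at z = 2; it crosses the x-axis at the gridline x = -2.
Finally, together with the visible shape, these determine p as stated.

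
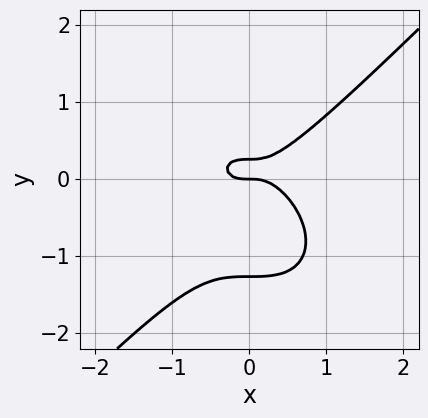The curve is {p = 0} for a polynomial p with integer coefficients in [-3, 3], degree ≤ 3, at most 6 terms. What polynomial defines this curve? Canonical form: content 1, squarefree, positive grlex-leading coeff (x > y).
3*x^3 - 3*y^3 - 3*y^2 + y

The degree is 3 — the shape is more complex than any degree-2 curve.
Checking where it meets the axes: it crosses the y-axis at the gridline y = 0; one x-axis crossing is at x = 0.
Fitting integer coefficients to these (and the overall shape) gives p.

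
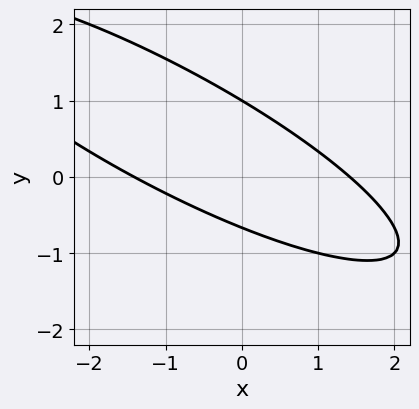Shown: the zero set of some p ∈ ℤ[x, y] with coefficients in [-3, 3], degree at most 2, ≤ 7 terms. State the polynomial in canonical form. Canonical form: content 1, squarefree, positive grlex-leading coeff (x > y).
The degree is 2 — no degree-1 curve has this shape.
Checking where it meets the axes: one y-axis crossing is at y = 1.
Matching integer coefficients to the picture gives p.

x^2 + 3*x*y + 3*y^2 - y - 2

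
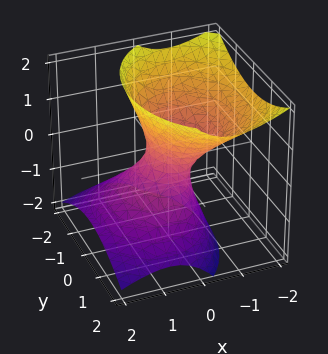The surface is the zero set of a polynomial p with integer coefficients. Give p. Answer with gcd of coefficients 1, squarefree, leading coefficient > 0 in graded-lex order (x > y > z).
3*x^2 + 3*x*z + 2*y^2 - 2*z^2 - 1

First, deg p = 2.
Then, against the integer gridlines: it misses every integer gridline on the z-axis.
Finally, putting this together gives p.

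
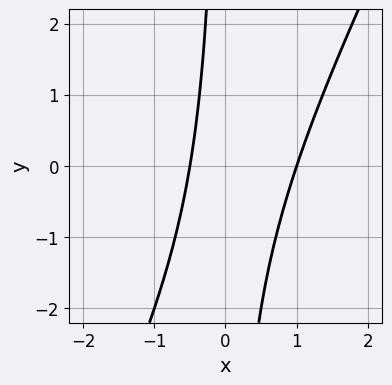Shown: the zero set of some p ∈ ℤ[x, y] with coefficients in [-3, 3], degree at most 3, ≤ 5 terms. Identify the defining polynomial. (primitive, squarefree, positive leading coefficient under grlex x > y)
2*x^2 - x*y - x - 1

The degree is 2 — the shape is more complex than any degree-1 curve.
Reading off the gridlines: it misses every integer gridline on the y-axis; it meets the x-axis at x = 1 (among the integer gridlines).
The integer polynomial consistent with all of this is the stated p.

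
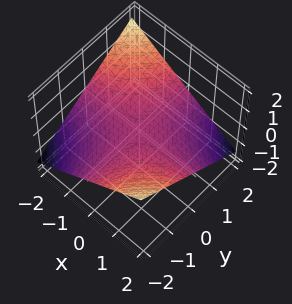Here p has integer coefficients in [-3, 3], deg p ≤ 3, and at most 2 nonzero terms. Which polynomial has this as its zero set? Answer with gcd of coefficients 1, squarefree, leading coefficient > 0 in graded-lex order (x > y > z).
1. The degree is 2 — a hyperbolic paraboloid; a quadric.
2. Checking where it meets the axes: one z-axis crossing is at z = 0; the visible x-axis segment lies entirely on the surface; every point of the y-axis in the box is on the surface.
3. Fitting integer coefficients to these (and the overall shape) gives p.

x*y + 3*z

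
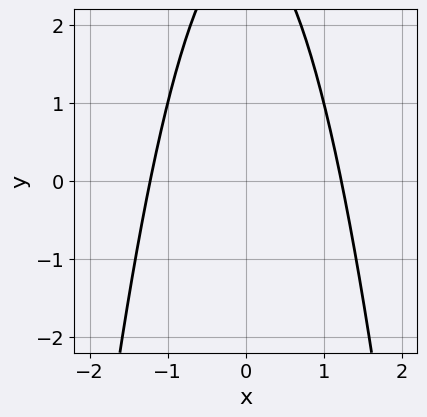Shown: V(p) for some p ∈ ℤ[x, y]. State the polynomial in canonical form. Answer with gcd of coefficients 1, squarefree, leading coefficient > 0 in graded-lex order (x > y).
2*x^2 + y - 3

First, degree: a generic line meets the curve in up to 2 points, so deg p = 2.
Next, symmetries: mirror symmetry x ↦ −x ⇒ only even powers of x.
Next, observable constraints: the curve avoids every integer y-axis point in the box.
Finally, assembling these constraints gives the stated polynomial.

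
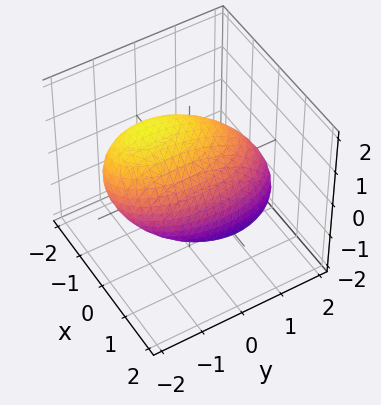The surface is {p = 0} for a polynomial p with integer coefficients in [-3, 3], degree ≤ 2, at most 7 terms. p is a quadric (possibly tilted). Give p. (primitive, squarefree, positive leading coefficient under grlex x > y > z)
First, deg p = 2.
Then, reading off the gridlines: among the integer gridlines, it crosses the x-axis at x ∈ {-1, 1}.
Finally, solving for integer coefficients yields p as stated.

3*x^2 + 2*x*z + y^2 + y*z + 2*z^2 - 3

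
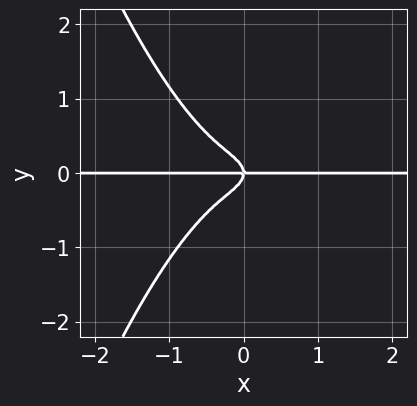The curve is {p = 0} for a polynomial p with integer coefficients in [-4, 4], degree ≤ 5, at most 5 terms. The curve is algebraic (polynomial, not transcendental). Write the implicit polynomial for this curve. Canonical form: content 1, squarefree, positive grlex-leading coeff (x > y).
3*x^3*y + 3*y^3 + x*y

1. Degree: no degree-3 curve has this shape, so deg p = 4.
2. From the visible intercepts: every point of the x-axis in the box is on the curve; one y-axis crossing is at y = 0.
3. Fitting integer coefficients to these (and the overall shape) gives p.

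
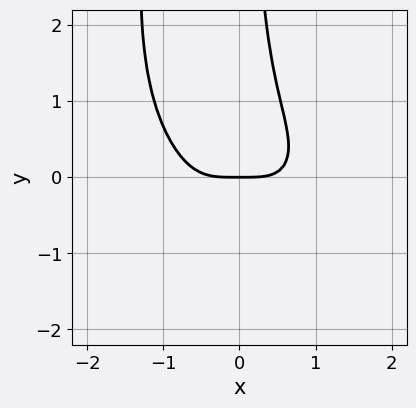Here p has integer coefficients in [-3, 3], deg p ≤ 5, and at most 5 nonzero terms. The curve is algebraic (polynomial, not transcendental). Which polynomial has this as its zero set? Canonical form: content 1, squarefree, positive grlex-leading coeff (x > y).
2*x^4 + x^3*y + 2*x^2*y^2 + 2*x*y^2 - 2*y

deg p = 4.
From the axis intercepts and sections: one x-axis crossing is at x = 0; it crosses the y-axis at the gridline y = 0.
Together with the visible shape, these determine p as stated.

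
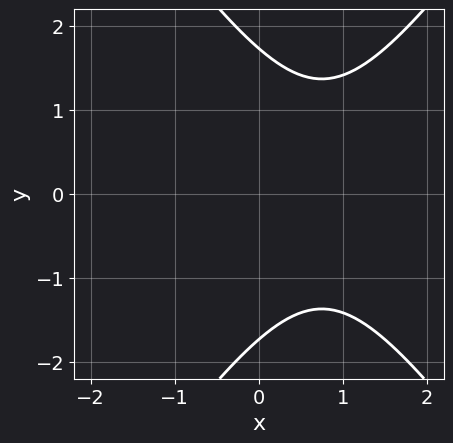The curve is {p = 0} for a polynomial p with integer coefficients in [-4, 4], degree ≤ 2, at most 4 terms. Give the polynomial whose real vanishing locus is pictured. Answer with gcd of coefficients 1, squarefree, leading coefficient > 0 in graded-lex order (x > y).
2*x^2 - y^2 - 3*x + 3

deg p = 2.
Symmetries: mirror symmetry y ↦ −y ⇒ only even powers of y.
Reading off the gridlines: it misses every integer gridline on the x-axis.
Solving for integer coefficients yields p as stated.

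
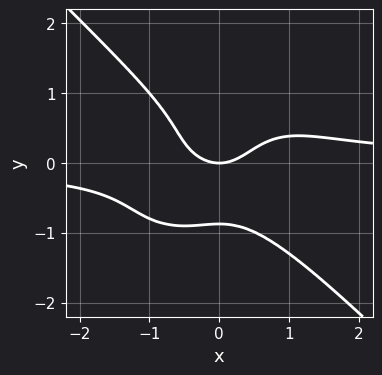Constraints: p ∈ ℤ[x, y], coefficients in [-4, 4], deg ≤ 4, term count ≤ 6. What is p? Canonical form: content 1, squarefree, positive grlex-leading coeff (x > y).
3*x^3*y + 3*y^4 - 2*x^2 + 2*y

(a) Degree: no degree-3 curve has this shape, so deg p = 4.
(b) From the axis intercepts and sections: it crosses the x-axis at the gridline x = 0; it meets the y-axis at y = 0 (among the integer gridlines).
(c) Assembling these constraints gives the stated polynomial.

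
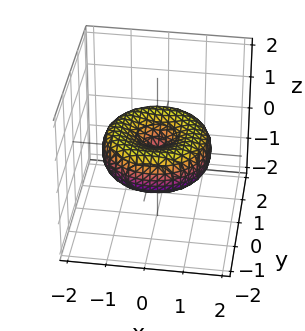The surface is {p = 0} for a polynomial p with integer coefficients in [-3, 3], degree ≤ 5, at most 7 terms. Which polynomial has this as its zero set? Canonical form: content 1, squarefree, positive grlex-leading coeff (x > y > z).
1. Degree: the shape is more complex than any degree-3 surface, so deg p = 4.
2. By symmetry, every cross-section ⟂ z is a circle, so x, y appear only via x² + y².
3. From the axis intercepts and sections: one z-axis crossing is at z = 0; it crosses the x-axis at the gridline x = 0; a circular section at z = 0 has radius between 1 and 2; it meets the y-axis at y = 0 (among the integer gridlines).
4. The integer polynomial consistent with all of this is the stated p.

x^4 + 2*x^2*y^2 + y^4 - 2*x^2 - 2*y^2 + 3*z^2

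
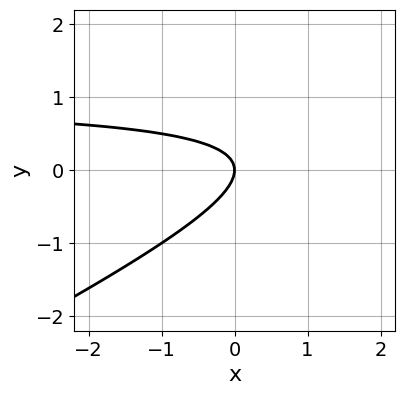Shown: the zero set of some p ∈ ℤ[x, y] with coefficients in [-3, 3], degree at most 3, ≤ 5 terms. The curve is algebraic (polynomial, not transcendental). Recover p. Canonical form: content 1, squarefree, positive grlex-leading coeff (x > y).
x*y - 2*y^2 - x

1. Degree: the shape is more complex than any degree-1 curve, so deg p = 2.
2. Observable constraints: it crosses the x-axis at the gridline x = 0; one y-axis crossing is at y = 0.
3. These observations pin down the coefficients.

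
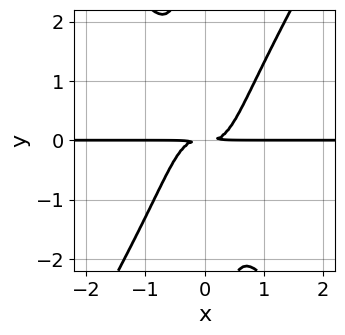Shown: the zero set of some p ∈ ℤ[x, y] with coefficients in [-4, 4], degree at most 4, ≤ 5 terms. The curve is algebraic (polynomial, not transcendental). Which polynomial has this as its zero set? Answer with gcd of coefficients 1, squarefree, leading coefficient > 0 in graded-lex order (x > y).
3*x^3*y - x*y^3 - y^2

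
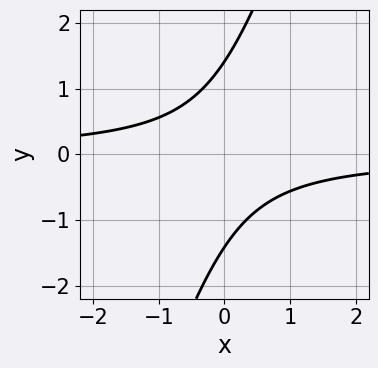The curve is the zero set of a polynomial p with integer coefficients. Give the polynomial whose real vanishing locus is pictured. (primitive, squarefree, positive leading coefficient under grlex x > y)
(a) Degree: the shape is more complex than any degree-1 curve, so deg p = 2.
(b) Reading off the gridlines: it misses every integer gridline on the x-axis.
(c) Fitting integer coefficients to these (and the overall shape) gives p.

3*x*y - y^2 + 2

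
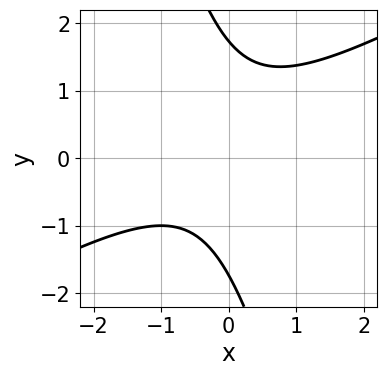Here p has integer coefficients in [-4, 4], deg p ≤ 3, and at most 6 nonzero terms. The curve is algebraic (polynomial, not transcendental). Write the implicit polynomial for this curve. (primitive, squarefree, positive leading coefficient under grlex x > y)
deg p = 2. The shape is more complex than any degree-1 curve.
Against the integer gridlines: it misses every integer gridline on the x-axis.
Assembling these constraints gives the stated polynomial.

2*x^2 - 3*x*y - y^2 + x + 3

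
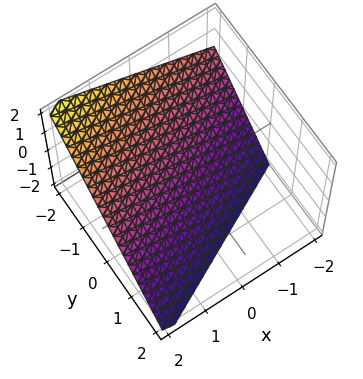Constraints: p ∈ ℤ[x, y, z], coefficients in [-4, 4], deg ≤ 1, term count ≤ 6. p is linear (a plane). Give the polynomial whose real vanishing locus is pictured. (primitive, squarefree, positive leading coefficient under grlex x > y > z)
x - 2*y - 2*z - 2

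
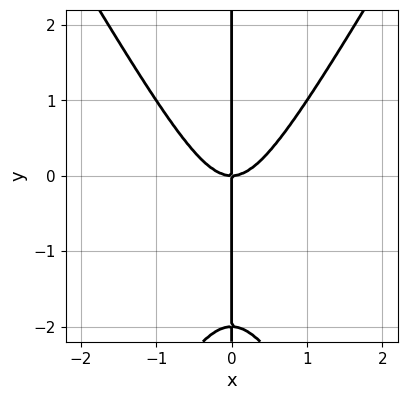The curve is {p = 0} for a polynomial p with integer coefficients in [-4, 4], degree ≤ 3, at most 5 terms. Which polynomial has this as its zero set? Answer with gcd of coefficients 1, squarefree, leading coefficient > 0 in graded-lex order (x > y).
First, degree: the shape is more complex than any degree-2 curve, so deg p = 3.
Next, against the integer gridlines: it crosses the x-axis at the gridline x = 0; every point of the y-axis in the box is on the curve.
Finally, the integer polynomial consistent with all of this is the stated p.

3*x^3 - x*y^2 - 2*x*y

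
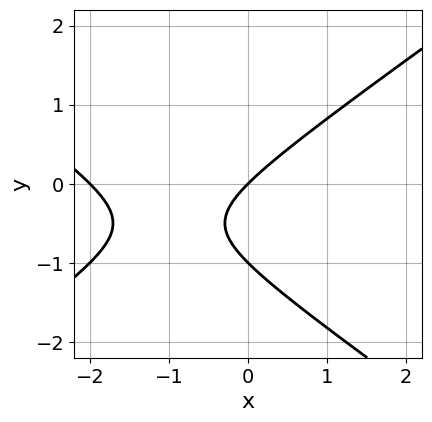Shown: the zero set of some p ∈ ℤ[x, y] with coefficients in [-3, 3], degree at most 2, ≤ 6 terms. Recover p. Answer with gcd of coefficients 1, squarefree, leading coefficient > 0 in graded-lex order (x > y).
x^2 - 2*y^2 + 2*x - 2*y

The degree is 2 — a generic line meets the curve in up to 2 points.
Observable constraints: among the integer gridlines, it crosses the y-axis at y ∈ {-1, 0}; among the integer gridlines, it crosses the x-axis at x ∈ {-2, 0}.
These observations pin down the coefficients.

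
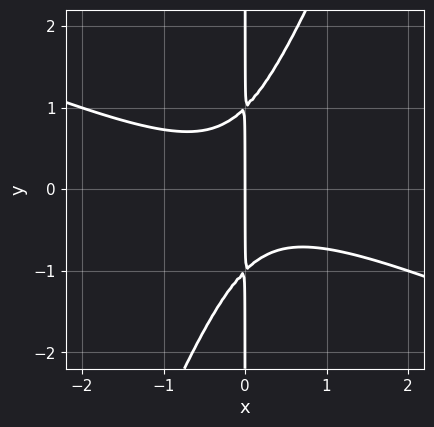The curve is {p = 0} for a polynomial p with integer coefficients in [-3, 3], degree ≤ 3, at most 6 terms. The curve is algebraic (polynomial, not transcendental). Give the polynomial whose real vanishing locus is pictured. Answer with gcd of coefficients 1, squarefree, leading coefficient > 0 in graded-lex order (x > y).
deg p = 3. The shape is more complex than any degree-2 curve.
Against the integer gridlines: every point of the y-axis in the box is on the curve; it meets the x-axis at x = 0 (among the integer gridlines).
The integer polynomial consistent with all of this is the stated p.

x^3 + 2*x^2*y - x*y^2 + x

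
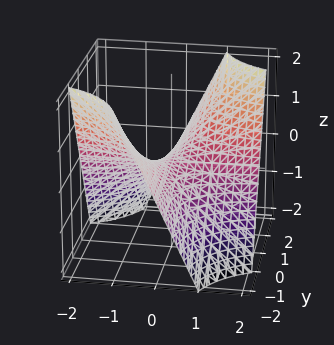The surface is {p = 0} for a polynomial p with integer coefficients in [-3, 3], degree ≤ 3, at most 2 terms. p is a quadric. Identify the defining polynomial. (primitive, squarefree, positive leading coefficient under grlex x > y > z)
1. deg p = 2. A hyperbolic paraboloid; a quadric.
2. From the axis intercepts and sections: one z-axis crossing is at z = 0; the visible x-axis segment lies entirely on the surface; the visible y-axis segment lies entirely on the surface.
3. Matching integer coefficients to the picture gives p.

x*y - z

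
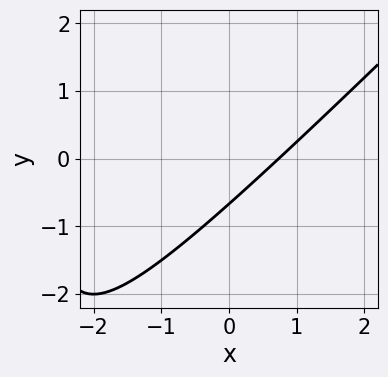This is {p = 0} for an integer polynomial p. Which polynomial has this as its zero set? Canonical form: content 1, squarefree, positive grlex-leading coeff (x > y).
1. The degree is 2 — the shape is more complex than any degree-1 curve.
2. The integer polynomial consistent with all of this is the stated p.

x^2 - x*y + 2*x - 3*y - 2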